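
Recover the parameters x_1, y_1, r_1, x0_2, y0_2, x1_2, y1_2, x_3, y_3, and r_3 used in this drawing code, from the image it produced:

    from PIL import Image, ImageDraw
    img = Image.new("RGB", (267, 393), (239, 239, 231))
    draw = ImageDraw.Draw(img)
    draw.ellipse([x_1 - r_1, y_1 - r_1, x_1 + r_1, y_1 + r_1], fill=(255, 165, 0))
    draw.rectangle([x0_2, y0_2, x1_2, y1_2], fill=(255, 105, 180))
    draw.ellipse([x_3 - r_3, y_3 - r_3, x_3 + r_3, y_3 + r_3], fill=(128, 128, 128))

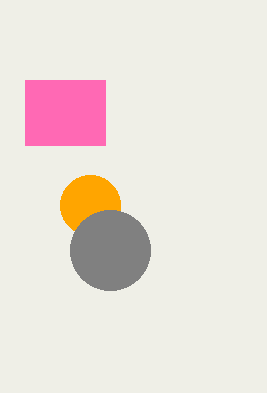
x_1 = 90; y_1 = 205; r_1 = 30; x0_2 = 25; y0_2 = 80; x1_2 = 105; y1_2 = 145; x_3 = 110; y_3 = 250; r_3 = 40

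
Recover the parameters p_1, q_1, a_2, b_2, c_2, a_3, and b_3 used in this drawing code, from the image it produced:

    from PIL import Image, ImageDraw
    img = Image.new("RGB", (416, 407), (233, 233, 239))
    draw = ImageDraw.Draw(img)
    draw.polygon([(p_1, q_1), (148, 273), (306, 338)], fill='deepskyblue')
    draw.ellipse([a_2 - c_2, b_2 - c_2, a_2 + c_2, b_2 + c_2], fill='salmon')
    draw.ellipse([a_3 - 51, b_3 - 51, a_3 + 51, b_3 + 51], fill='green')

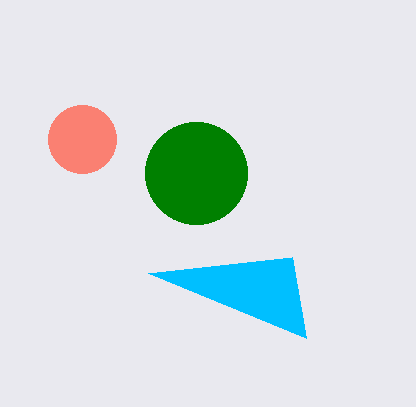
p_1 = 292; q_1 = 257; a_2 = 82; b_2 = 139; c_2 = 34; a_3 = 196; b_3 = 173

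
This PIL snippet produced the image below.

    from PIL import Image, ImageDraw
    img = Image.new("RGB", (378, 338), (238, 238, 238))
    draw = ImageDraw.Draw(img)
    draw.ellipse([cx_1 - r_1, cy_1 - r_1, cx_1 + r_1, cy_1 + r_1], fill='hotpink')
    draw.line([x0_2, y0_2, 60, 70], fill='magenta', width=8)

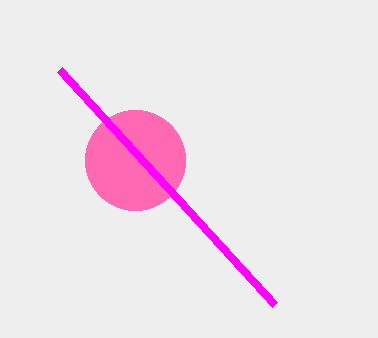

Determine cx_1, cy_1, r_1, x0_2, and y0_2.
cx_1 = 135, cy_1 = 160, r_1 = 50, x0_2 = 275, y0_2 = 305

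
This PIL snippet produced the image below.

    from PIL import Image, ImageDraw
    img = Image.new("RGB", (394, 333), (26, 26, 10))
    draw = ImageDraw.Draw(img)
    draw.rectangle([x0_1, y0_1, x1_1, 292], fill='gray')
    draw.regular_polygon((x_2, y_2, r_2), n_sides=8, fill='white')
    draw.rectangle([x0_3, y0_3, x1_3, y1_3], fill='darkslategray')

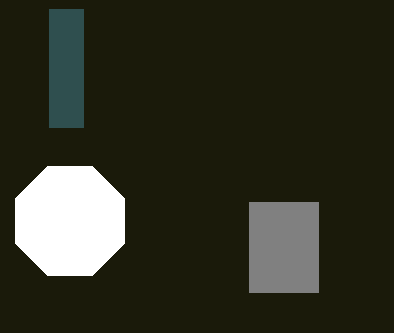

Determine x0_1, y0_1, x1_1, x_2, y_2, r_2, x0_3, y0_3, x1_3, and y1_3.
x0_1 = 249
y0_1 = 202
x1_1 = 318
x_2 = 70
y_2 = 221
r_2 = 59
x0_3 = 49
y0_3 = 9
x1_3 = 83
y1_3 = 127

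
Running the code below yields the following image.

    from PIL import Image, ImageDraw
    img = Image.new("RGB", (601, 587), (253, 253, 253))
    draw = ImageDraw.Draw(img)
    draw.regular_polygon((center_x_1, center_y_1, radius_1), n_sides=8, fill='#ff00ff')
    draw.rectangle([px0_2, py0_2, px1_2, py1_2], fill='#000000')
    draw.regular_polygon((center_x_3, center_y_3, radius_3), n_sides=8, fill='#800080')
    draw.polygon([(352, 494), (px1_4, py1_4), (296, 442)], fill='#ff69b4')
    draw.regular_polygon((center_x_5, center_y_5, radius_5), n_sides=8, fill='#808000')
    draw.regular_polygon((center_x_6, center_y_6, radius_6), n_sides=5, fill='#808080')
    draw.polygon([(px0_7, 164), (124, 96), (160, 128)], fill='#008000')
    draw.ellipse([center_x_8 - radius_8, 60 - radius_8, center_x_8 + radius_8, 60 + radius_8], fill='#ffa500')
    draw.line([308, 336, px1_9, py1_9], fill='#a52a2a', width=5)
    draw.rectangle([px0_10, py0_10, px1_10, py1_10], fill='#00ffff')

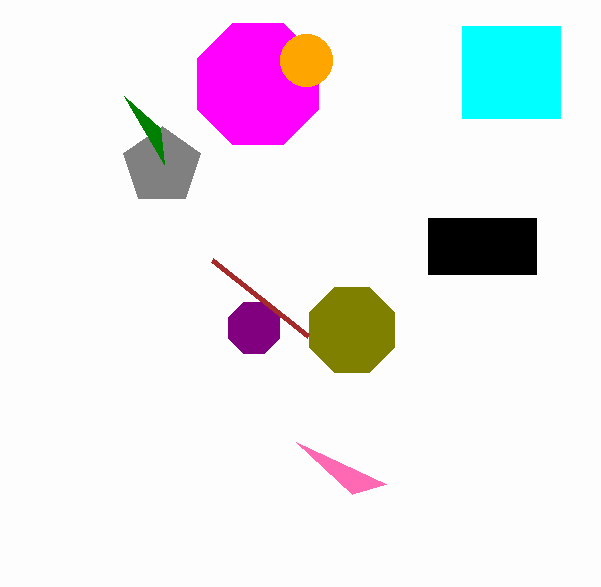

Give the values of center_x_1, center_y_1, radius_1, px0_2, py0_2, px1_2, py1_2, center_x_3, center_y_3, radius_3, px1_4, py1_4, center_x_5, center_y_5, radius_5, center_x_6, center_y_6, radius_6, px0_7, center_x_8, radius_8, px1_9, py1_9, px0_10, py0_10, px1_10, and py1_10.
center_x_1 = 258; center_y_1 = 84; radius_1 = 66; px0_2 = 428; py0_2 = 218; px1_2 = 536; py1_2 = 274; center_x_3 = 254; center_y_3 = 328; radius_3 = 28; px1_4 = 386; py1_4 = 484; center_x_5 = 352; center_y_5 = 330; radius_5 = 46; center_x_6 = 162; center_y_6 = 166; radius_6 = 40; px0_7 = 164; center_x_8 = 306; radius_8 = 26; px1_9 = 212; py1_9 = 260; px0_10 = 462; py0_10 = 26; px1_10 = 560; py1_10 = 118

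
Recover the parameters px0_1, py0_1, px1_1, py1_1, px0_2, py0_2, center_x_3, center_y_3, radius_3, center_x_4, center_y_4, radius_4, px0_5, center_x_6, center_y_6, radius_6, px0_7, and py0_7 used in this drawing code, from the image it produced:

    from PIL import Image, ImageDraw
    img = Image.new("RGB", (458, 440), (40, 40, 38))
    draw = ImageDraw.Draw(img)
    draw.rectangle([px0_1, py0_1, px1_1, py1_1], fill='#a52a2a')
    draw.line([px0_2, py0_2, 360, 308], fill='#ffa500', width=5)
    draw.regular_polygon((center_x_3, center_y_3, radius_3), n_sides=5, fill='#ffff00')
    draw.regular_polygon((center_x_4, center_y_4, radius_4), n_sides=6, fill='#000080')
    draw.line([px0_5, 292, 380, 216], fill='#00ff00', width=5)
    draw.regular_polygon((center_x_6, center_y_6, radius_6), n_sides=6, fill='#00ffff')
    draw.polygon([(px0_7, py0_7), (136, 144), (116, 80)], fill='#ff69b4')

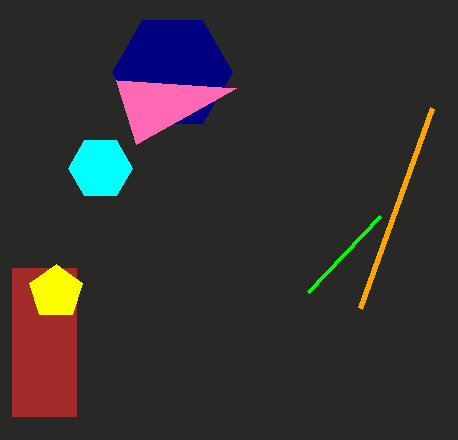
px0_1 = 12
py0_1 = 268
px1_1 = 76
py1_1 = 416
px0_2 = 432
py0_2 = 108
center_x_3 = 56
center_y_3 = 292
radius_3 = 28
center_x_4 = 172
center_y_4 = 72
radius_4 = 60
px0_5 = 308
center_x_6 = 100
center_y_6 = 168
radius_6 = 32
px0_7 = 236
py0_7 = 88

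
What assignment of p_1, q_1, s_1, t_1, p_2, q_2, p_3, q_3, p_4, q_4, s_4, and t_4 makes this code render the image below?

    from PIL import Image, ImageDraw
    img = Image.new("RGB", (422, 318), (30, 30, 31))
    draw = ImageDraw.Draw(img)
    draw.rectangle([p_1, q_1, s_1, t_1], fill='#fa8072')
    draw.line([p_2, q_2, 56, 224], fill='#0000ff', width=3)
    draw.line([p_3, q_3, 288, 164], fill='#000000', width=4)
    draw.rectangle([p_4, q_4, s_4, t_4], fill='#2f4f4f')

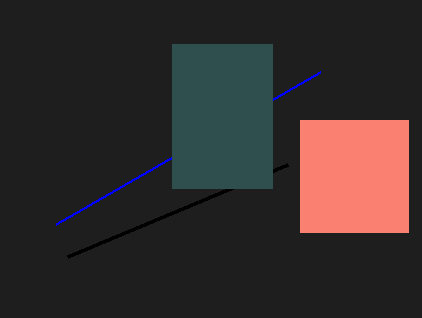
p_1 = 300, q_1 = 120, s_1 = 408, t_1 = 232, p_2 = 320, q_2 = 72, p_3 = 68, q_3 = 256, p_4 = 172, q_4 = 44, s_4 = 272, t_4 = 188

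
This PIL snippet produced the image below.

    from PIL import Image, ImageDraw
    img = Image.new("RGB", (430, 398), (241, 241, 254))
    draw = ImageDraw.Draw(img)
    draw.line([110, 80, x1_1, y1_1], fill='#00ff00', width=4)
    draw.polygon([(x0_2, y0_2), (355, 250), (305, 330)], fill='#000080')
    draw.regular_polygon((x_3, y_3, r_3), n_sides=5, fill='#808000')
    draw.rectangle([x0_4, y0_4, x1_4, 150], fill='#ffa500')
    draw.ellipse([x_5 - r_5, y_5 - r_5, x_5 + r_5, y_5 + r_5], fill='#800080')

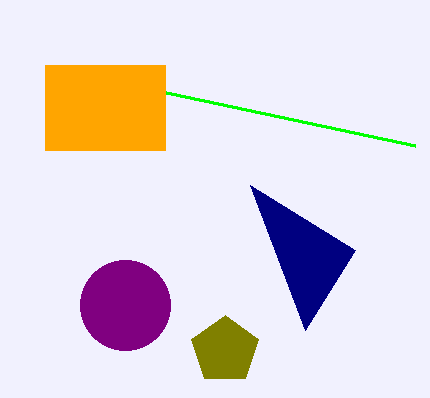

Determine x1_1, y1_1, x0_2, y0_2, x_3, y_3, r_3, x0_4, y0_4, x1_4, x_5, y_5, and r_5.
x1_1 = 415, y1_1 = 145, x0_2 = 250, y0_2 = 185, x_3 = 225, y_3 = 350, r_3 = 35, x0_4 = 45, y0_4 = 65, x1_4 = 165, x_5 = 125, y_5 = 305, r_5 = 45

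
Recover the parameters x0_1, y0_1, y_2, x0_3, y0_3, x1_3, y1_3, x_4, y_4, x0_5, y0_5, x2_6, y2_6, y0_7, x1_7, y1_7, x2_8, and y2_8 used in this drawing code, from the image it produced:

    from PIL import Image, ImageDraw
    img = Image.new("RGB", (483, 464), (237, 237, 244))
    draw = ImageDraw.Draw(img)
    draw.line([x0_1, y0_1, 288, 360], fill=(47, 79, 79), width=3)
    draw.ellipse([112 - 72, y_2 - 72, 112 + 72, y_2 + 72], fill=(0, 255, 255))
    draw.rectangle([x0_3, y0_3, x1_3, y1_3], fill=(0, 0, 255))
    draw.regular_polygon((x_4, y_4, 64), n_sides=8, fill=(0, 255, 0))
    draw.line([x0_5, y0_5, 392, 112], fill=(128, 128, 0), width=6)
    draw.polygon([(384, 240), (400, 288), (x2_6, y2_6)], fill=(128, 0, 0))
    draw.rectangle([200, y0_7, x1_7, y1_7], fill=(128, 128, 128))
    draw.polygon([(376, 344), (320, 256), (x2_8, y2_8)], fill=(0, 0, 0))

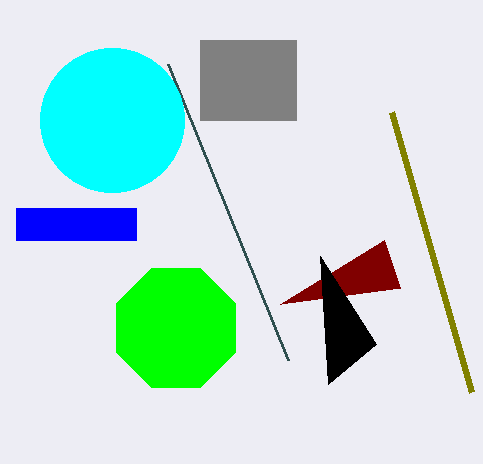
x0_1 = 168; y0_1 = 64; y_2 = 120; x0_3 = 16; y0_3 = 208; x1_3 = 136; y1_3 = 240; x_4 = 176; y_4 = 328; x0_5 = 472; y0_5 = 392; x2_6 = 280; y2_6 = 304; y0_7 = 40; x1_7 = 296; y1_7 = 120; x2_8 = 328; y2_8 = 384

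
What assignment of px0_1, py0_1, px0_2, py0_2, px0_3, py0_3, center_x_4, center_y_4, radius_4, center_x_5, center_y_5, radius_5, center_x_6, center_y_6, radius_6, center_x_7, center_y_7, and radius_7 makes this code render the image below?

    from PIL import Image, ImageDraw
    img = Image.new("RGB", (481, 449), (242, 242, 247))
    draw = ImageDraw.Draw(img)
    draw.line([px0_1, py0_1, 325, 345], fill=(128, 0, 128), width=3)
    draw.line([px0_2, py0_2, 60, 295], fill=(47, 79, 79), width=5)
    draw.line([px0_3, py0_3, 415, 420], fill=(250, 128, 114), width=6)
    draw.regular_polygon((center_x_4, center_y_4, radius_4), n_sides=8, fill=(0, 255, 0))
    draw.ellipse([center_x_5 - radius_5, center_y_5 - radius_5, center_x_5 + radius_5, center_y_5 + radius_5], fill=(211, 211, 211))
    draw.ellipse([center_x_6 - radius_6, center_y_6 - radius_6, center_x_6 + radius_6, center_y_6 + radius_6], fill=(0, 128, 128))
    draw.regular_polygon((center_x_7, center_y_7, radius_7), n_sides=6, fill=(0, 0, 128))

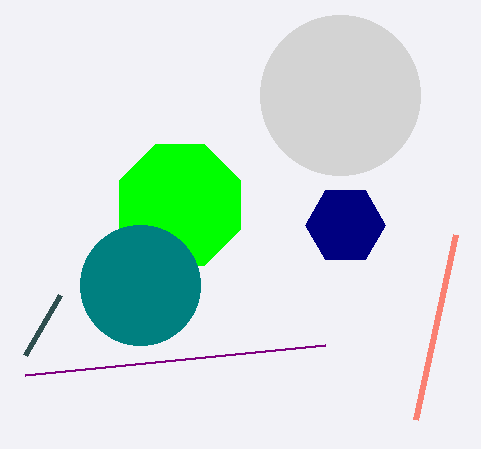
px0_1 = 25, py0_1 = 375, px0_2 = 25, py0_2 = 355, px0_3 = 455, py0_3 = 235, center_x_4 = 180, center_y_4 = 205, radius_4 = 65, center_x_5 = 340, center_y_5 = 95, radius_5 = 80, center_x_6 = 140, center_y_6 = 285, radius_6 = 60, center_x_7 = 345, center_y_7 = 225, radius_7 = 40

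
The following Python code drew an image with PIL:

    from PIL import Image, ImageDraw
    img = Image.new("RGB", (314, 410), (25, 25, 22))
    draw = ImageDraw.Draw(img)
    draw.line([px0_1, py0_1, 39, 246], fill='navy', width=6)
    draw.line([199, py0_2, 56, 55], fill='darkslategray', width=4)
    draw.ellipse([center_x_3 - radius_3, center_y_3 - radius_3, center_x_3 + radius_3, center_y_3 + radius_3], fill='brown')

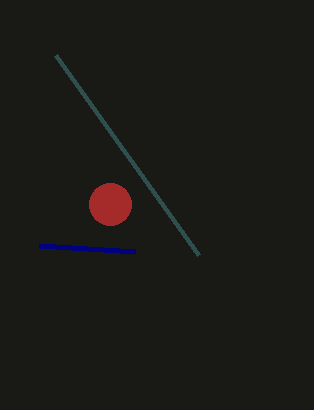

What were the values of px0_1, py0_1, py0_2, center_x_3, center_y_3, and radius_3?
px0_1 = 135, py0_1 = 252, py0_2 = 255, center_x_3 = 110, center_y_3 = 204, radius_3 = 21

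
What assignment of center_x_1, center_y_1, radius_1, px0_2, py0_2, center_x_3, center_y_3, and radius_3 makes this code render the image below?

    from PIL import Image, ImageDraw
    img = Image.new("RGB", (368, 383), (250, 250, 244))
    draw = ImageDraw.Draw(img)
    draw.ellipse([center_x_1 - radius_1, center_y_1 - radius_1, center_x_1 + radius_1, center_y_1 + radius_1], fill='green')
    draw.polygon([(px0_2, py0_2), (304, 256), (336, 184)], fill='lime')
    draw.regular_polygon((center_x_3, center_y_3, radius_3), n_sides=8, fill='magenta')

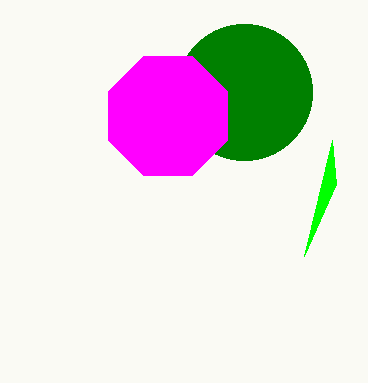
center_x_1 = 244, center_y_1 = 92, radius_1 = 68, px0_2 = 332, py0_2 = 140, center_x_3 = 168, center_y_3 = 116, radius_3 = 64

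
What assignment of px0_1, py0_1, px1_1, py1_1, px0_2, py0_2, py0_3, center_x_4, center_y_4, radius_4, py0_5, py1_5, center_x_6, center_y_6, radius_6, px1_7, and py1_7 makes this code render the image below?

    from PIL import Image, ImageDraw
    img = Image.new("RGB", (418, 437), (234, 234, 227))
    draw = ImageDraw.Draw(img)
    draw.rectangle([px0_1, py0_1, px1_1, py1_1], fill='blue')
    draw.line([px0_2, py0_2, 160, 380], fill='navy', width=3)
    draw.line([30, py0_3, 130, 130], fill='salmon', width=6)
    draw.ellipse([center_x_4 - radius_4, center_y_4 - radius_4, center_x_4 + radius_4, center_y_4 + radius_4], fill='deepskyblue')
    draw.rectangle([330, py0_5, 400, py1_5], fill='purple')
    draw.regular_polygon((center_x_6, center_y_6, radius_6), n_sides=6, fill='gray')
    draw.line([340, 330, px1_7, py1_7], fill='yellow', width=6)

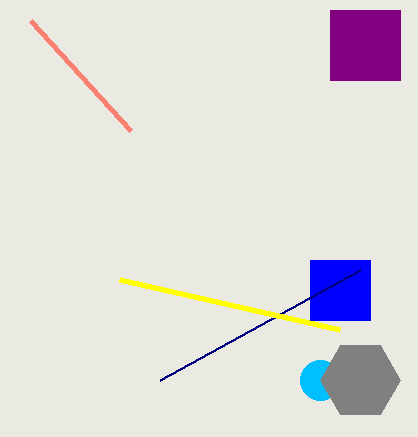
px0_1 = 310, py0_1 = 260, px1_1 = 370, py1_1 = 320, px0_2 = 360, py0_2 = 270, py0_3 = 20, center_x_4 = 320, center_y_4 = 380, radius_4 = 20, py0_5 = 10, py1_5 = 80, center_x_6 = 360, center_y_6 = 380, radius_6 = 40, px1_7 = 120, py1_7 = 280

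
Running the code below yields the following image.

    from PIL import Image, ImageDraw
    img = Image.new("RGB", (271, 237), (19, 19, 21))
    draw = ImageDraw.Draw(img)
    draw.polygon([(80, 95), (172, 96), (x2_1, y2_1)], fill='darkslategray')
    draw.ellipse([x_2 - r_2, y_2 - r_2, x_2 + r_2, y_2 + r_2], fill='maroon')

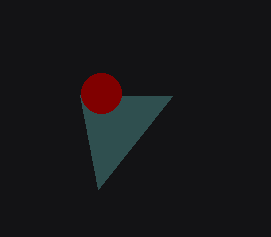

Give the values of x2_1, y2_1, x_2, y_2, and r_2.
x2_1 = 98; y2_1 = 189; x_2 = 101; y_2 = 93; r_2 = 20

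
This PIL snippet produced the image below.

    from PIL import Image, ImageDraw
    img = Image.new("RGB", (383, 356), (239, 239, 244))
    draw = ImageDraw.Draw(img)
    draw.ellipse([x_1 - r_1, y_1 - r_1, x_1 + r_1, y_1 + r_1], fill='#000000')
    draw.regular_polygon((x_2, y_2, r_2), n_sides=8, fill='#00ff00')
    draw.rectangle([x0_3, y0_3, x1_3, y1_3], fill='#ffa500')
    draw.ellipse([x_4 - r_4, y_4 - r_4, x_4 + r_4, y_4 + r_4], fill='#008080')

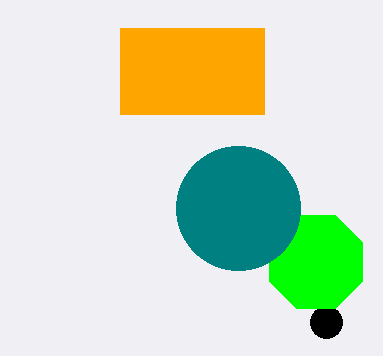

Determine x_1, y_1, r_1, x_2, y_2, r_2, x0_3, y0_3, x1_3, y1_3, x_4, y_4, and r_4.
x_1 = 326
y_1 = 322
r_1 = 16
x_2 = 316
y_2 = 262
r_2 = 50
x0_3 = 120
y0_3 = 28
x1_3 = 264
y1_3 = 114
x_4 = 238
y_4 = 208
r_4 = 62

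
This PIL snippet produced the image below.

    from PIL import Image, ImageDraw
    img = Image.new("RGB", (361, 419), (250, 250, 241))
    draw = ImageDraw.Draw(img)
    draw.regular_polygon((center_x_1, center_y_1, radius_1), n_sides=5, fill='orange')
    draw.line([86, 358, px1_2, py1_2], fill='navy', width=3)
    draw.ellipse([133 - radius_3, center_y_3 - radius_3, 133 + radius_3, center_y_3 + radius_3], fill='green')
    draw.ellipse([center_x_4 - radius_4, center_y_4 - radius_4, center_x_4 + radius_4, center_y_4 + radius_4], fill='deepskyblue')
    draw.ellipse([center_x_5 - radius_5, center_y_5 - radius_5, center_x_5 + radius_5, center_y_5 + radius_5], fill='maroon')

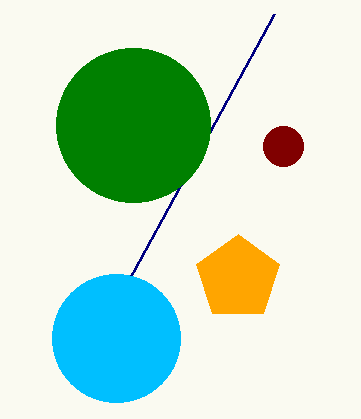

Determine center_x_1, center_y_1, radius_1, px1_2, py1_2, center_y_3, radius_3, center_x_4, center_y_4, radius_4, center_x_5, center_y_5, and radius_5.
center_x_1 = 238, center_y_1 = 278, radius_1 = 44, px1_2 = 274, py1_2 = 14, center_y_3 = 125, radius_3 = 77, center_x_4 = 116, center_y_4 = 338, radius_4 = 64, center_x_5 = 283, center_y_5 = 146, radius_5 = 20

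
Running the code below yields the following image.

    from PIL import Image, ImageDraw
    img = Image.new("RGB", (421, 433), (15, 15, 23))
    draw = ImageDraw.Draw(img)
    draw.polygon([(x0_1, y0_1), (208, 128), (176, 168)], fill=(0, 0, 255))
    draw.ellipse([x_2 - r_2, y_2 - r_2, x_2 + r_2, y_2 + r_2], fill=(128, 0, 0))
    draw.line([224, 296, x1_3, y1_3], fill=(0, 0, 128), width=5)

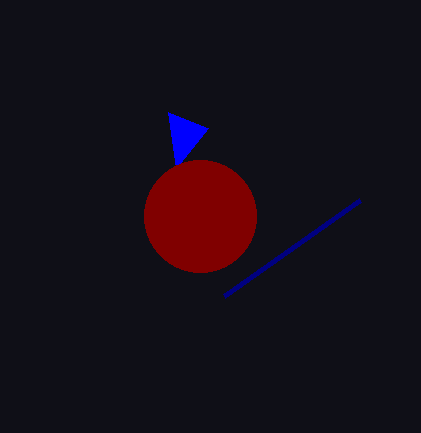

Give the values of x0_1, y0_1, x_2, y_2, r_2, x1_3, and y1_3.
x0_1 = 168, y0_1 = 112, x_2 = 200, y_2 = 216, r_2 = 56, x1_3 = 360, y1_3 = 200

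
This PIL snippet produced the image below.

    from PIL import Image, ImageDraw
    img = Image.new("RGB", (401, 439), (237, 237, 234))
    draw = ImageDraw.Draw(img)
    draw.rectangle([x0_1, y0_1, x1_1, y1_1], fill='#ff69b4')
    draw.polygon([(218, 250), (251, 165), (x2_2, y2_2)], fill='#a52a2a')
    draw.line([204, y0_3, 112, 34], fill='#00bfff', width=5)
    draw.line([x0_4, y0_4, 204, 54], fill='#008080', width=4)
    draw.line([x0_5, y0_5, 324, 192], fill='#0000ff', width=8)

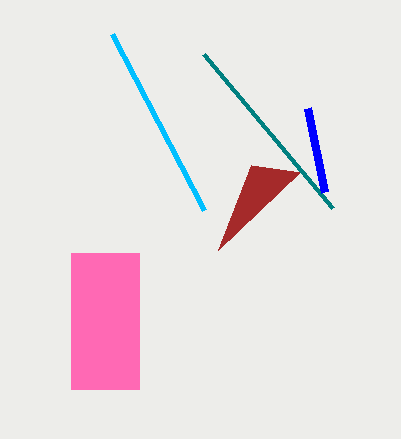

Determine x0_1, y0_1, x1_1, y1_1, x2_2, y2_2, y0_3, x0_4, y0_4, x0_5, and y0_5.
x0_1 = 71
y0_1 = 253
x1_1 = 139
y1_1 = 389
x2_2 = 300
y2_2 = 172
y0_3 = 210
x0_4 = 333
y0_4 = 208
x0_5 = 307
y0_5 = 108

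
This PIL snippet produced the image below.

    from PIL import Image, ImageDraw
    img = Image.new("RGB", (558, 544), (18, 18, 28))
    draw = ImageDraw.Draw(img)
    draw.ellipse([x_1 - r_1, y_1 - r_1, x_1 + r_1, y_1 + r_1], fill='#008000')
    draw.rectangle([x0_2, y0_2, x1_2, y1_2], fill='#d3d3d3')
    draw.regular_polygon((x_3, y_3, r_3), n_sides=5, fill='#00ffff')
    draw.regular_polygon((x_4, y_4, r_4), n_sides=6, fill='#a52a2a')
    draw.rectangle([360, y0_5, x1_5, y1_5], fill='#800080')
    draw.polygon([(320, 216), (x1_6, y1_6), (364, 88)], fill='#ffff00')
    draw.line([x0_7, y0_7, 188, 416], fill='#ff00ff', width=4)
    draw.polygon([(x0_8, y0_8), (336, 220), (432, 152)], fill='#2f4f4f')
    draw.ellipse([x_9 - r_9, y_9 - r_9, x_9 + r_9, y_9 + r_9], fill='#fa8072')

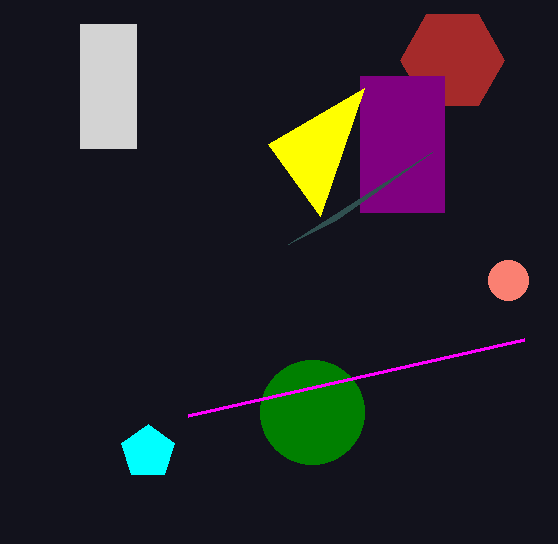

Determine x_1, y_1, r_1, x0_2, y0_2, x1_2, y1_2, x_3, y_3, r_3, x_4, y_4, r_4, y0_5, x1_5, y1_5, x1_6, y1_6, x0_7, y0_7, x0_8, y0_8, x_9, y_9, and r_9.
x_1 = 312, y_1 = 412, r_1 = 52, x0_2 = 80, y0_2 = 24, x1_2 = 136, y1_2 = 148, x_3 = 148, y_3 = 452, r_3 = 28, x_4 = 452, y_4 = 60, r_4 = 52, y0_5 = 76, x1_5 = 444, y1_5 = 212, x1_6 = 268, y1_6 = 144, x0_7 = 524, y0_7 = 340, x0_8 = 288, y0_8 = 244, x_9 = 508, y_9 = 280, r_9 = 20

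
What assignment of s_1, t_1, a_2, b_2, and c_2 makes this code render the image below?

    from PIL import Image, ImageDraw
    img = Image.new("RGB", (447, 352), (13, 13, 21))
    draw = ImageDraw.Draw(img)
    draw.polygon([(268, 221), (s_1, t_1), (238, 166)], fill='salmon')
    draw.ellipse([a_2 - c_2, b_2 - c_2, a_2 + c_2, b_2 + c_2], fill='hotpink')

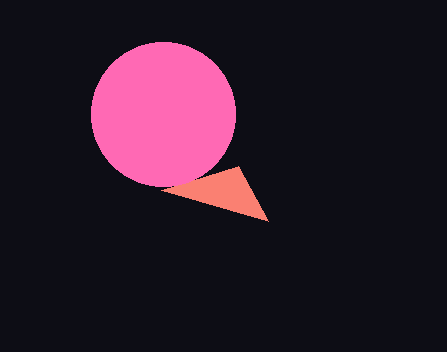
s_1 = 161; t_1 = 190; a_2 = 163; b_2 = 114; c_2 = 72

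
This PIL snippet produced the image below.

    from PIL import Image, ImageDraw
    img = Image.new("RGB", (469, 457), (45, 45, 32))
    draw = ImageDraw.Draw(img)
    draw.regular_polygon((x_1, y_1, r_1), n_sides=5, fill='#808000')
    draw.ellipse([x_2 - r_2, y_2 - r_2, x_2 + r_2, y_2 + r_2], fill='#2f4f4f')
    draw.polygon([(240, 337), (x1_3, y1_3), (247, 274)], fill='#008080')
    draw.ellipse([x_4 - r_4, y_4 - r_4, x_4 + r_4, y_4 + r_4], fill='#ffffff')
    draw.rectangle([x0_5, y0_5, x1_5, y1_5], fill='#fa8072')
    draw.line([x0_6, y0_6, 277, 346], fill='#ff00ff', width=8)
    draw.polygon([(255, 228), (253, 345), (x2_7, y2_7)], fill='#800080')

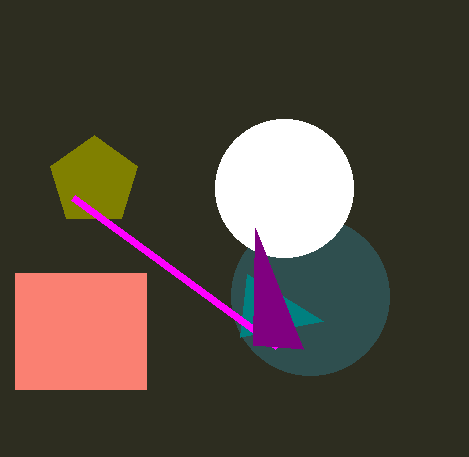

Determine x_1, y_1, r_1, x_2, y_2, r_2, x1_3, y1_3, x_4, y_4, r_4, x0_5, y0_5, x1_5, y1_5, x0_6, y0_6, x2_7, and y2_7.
x_1 = 94, y_1 = 181, r_1 = 46, x_2 = 310, y_2 = 296, r_2 = 79, x1_3 = 323, y1_3 = 321, x_4 = 284, y_4 = 188, r_4 = 69, x0_5 = 15, y0_5 = 273, x1_5 = 146, y1_5 = 389, x0_6 = 73, y0_6 = 197, x2_7 = 303, y2_7 = 349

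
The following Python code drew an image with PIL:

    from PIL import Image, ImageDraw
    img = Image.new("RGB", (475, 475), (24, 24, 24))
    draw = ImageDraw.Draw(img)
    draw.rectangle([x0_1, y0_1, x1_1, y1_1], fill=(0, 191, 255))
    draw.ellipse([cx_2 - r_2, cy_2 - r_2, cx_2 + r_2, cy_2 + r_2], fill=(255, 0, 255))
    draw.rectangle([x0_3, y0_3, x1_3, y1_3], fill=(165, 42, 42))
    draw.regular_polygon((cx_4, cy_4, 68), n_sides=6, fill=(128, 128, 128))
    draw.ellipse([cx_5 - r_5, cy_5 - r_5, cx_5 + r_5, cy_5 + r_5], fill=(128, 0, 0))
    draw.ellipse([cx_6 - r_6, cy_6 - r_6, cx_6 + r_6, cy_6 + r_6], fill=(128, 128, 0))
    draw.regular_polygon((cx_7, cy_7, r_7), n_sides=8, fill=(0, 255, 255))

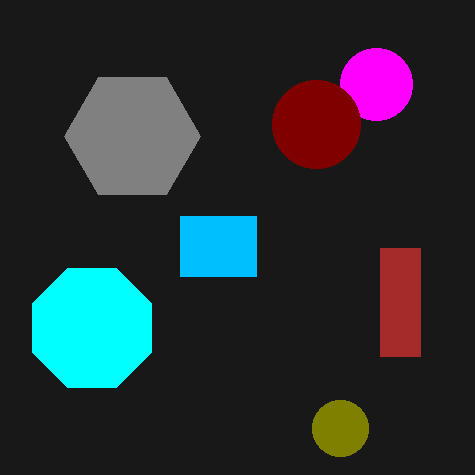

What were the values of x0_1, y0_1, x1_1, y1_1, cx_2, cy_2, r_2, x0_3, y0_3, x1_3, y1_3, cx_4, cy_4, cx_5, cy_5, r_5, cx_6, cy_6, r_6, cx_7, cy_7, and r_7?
x0_1 = 180
y0_1 = 216
x1_1 = 256
y1_1 = 276
cx_2 = 376
cy_2 = 84
r_2 = 36
x0_3 = 380
y0_3 = 248
x1_3 = 420
y1_3 = 356
cx_4 = 132
cy_4 = 136
cx_5 = 316
cy_5 = 124
r_5 = 44
cx_6 = 340
cy_6 = 428
r_6 = 28
cx_7 = 92
cy_7 = 328
r_7 = 64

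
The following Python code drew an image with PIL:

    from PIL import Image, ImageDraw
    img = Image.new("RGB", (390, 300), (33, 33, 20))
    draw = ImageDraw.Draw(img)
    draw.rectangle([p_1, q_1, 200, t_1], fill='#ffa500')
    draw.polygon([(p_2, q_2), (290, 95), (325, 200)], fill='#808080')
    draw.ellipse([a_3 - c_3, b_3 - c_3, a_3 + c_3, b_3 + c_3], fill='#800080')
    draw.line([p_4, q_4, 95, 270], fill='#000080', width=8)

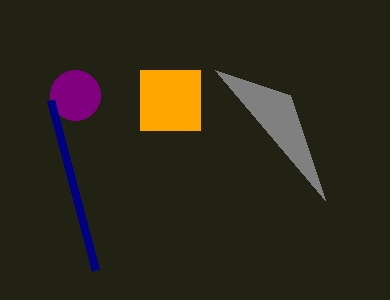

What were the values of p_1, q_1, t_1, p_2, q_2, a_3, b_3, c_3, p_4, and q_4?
p_1 = 140; q_1 = 70; t_1 = 130; p_2 = 215; q_2 = 70; a_3 = 75; b_3 = 95; c_3 = 25; p_4 = 50; q_4 = 100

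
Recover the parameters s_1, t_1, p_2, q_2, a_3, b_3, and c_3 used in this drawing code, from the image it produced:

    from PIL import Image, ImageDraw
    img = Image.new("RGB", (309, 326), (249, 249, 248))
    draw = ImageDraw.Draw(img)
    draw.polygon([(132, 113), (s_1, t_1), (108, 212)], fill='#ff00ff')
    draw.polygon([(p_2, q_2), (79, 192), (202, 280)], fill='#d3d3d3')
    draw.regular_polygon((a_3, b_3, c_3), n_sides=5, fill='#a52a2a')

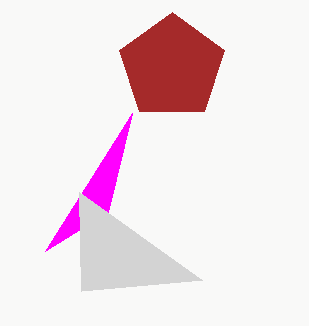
s_1 = 45, t_1 = 251, p_2 = 81, q_2 = 291, a_3 = 172, b_3 = 67, c_3 = 55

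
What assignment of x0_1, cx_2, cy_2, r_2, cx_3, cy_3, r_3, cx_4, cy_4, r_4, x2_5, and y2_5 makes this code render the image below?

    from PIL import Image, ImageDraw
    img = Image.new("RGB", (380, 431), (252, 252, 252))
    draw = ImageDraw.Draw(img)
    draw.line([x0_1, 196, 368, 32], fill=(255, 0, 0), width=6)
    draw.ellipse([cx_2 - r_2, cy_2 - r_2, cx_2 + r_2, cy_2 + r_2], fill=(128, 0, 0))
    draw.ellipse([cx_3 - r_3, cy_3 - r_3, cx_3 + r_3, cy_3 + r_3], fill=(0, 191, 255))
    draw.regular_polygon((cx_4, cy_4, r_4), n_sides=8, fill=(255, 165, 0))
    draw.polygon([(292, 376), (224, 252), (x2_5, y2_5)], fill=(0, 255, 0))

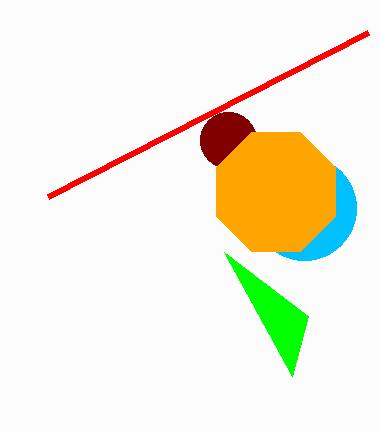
x0_1 = 48; cx_2 = 228; cy_2 = 140; r_2 = 28; cx_3 = 304; cy_3 = 208; r_3 = 52; cx_4 = 276; cy_4 = 192; r_4 = 64; x2_5 = 308; y2_5 = 316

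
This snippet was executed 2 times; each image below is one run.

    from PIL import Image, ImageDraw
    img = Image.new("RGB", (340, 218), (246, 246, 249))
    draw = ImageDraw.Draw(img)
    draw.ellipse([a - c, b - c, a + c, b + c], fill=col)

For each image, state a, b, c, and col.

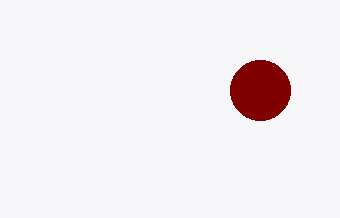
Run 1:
a = 260, b = 90, c = 30, col = 'maroon'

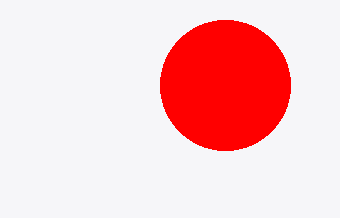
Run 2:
a = 225; b = 85; c = 65; col = 'red'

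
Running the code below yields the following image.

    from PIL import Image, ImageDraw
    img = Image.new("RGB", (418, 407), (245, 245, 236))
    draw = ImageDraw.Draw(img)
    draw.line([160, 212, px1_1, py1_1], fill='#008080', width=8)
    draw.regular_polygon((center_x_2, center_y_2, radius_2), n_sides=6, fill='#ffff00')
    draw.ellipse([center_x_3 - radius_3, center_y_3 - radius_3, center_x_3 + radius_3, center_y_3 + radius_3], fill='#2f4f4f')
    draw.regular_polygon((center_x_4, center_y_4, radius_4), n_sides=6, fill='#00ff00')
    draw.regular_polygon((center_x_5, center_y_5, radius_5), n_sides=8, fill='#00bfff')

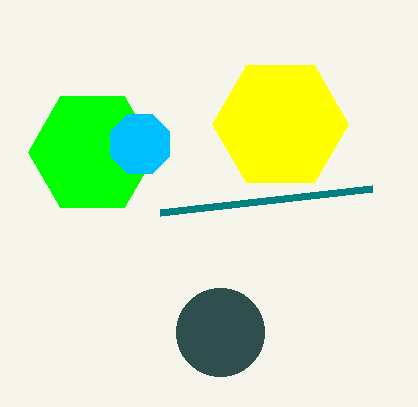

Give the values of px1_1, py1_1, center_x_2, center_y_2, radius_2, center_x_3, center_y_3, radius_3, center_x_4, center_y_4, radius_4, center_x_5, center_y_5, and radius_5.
px1_1 = 372, py1_1 = 188, center_x_2 = 280, center_y_2 = 124, radius_2 = 68, center_x_3 = 220, center_y_3 = 332, radius_3 = 44, center_x_4 = 92, center_y_4 = 152, radius_4 = 64, center_x_5 = 140, center_y_5 = 144, radius_5 = 32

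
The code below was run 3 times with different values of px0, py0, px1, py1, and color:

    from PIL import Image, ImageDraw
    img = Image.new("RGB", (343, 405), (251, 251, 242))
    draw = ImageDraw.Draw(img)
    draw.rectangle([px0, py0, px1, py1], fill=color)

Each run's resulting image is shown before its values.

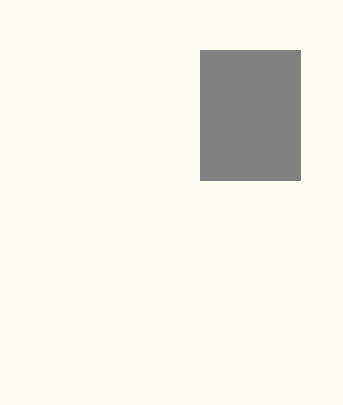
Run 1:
px0 = 200, py0 = 50, px1 = 300, py1 = 180, color = 'gray'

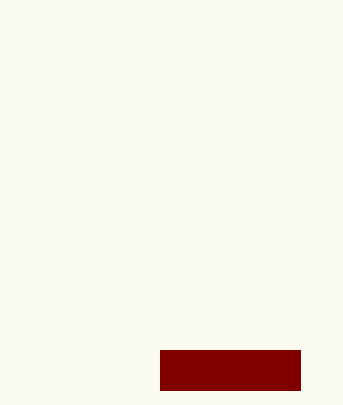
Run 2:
px0 = 160
py0 = 350
px1 = 300
py1 = 390
color = 'maroon'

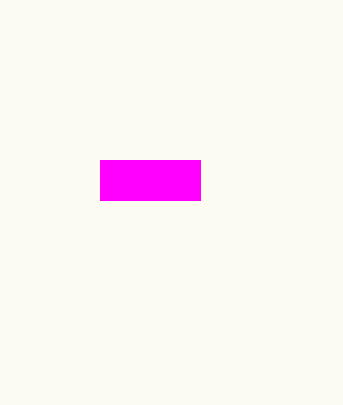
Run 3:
px0 = 100
py0 = 160
px1 = 200
py1 = 200
color = 'magenta'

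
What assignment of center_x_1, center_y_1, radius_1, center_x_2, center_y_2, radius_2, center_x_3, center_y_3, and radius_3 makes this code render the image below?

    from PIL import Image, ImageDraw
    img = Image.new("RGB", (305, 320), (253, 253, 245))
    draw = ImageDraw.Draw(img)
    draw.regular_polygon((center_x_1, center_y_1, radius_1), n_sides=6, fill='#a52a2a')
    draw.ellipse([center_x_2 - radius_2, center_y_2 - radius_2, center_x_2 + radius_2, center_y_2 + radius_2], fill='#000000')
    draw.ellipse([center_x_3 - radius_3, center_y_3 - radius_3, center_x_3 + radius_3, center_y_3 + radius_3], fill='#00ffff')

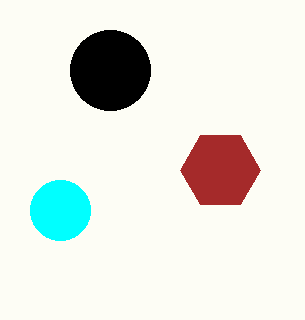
center_x_1 = 220, center_y_1 = 170, radius_1 = 40, center_x_2 = 110, center_y_2 = 70, radius_2 = 40, center_x_3 = 60, center_y_3 = 210, radius_3 = 30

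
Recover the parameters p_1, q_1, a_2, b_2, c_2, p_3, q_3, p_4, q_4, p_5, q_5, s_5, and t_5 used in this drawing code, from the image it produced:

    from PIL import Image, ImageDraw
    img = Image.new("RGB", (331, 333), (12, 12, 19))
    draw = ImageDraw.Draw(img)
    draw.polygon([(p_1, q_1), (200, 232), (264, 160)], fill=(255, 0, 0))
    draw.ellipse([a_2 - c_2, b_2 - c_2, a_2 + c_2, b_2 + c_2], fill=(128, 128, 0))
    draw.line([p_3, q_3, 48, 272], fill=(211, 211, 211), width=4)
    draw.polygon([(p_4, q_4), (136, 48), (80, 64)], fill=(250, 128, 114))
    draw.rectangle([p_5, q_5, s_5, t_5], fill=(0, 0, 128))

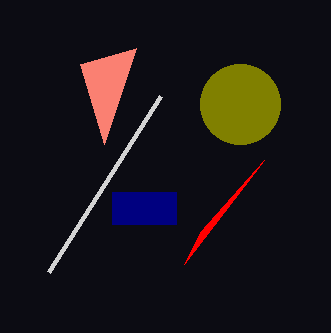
p_1 = 184; q_1 = 264; a_2 = 240; b_2 = 104; c_2 = 40; p_3 = 160; q_3 = 96; p_4 = 104; q_4 = 144; p_5 = 112; q_5 = 192; s_5 = 176; t_5 = 224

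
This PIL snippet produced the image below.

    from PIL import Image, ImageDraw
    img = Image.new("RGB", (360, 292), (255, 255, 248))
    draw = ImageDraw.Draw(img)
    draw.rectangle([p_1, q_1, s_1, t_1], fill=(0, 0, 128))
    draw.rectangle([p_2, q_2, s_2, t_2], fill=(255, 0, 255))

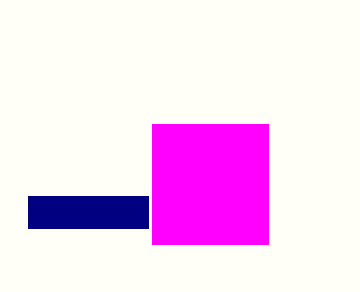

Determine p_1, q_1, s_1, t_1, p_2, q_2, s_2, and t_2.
p_1 = 28, q_1 = 196, s_1 = 148, t_1 = 228, p_2 = 152, q_2 = 124, s_2 = 268, t_2 = 244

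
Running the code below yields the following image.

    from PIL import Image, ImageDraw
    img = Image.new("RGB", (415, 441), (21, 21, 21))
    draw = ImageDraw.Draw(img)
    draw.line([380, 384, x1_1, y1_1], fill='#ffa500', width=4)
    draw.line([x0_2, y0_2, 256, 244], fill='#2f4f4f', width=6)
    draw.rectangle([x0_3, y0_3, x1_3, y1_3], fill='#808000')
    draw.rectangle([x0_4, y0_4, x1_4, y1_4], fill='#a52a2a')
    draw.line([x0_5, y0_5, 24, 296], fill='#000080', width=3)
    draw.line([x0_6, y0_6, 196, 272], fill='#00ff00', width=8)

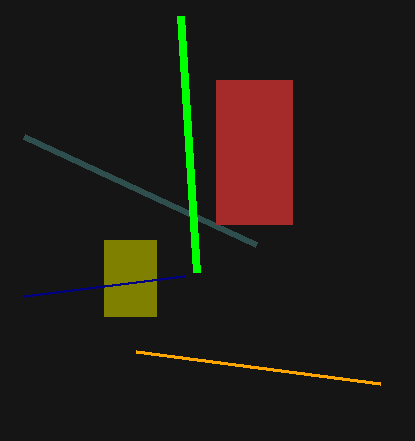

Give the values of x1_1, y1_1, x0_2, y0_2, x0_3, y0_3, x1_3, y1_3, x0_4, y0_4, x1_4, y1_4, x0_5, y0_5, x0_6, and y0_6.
x1_1 = 136
y1_1 = 352
x0_2 = 24
y0_2 = 136
x0_3 = 104
y0_3 = 240
x1_3 = 156
y1_3 = 316
x0_4 = 216
y0_4 = 80
x1_4 = 292
y1_4 = 224
x0_5 = 184
y0_5 = 276
x0_6 = 180
y0_6 = 16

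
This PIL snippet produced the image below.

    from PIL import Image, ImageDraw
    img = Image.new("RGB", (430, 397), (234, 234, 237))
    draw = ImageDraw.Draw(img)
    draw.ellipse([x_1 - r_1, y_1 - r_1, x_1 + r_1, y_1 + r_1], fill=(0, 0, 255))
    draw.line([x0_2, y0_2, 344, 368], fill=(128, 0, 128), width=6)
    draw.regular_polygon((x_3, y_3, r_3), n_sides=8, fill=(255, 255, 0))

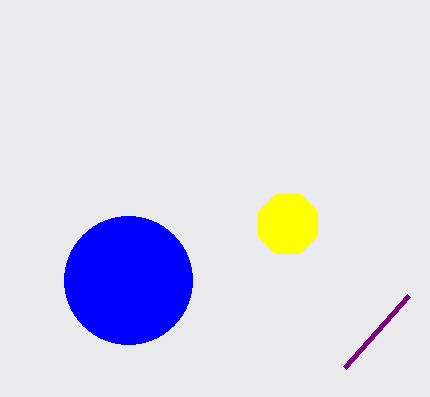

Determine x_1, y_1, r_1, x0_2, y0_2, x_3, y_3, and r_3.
x_1 = 128, y_1 = 280, r_1 = 64, x0_2 = 408, y0_2 = 296, x_3 = 288, y_3 = 224, r_3 = 32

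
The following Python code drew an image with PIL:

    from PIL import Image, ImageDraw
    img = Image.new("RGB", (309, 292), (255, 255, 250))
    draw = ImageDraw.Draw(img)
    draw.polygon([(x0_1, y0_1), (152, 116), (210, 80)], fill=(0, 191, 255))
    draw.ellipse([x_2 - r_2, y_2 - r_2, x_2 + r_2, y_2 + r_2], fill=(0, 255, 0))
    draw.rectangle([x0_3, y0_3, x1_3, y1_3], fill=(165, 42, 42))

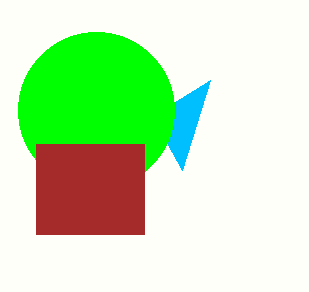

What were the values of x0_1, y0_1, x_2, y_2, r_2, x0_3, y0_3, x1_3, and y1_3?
x0_1 = 182; y0_1 = 170; x_2 = 96; y_2 = 110; r_2 = 78; x0_3 = 36; y0_3 = 144; x1_3 = 144; y1_3 = 234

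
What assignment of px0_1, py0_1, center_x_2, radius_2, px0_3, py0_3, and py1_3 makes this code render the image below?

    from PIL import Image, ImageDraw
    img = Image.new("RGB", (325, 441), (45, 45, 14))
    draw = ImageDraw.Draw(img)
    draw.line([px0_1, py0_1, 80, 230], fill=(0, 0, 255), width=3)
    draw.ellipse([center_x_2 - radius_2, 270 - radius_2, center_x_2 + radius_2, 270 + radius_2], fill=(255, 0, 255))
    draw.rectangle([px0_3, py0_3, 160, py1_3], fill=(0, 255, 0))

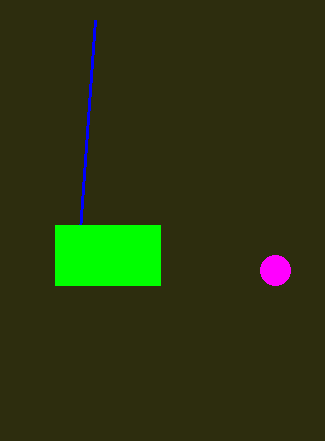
px0_1 = 95, py0_1 = 20, center_x_2 = 275, radius_2 = 15, px0_3 = 55, py0_3 = 225, py1_3 = 285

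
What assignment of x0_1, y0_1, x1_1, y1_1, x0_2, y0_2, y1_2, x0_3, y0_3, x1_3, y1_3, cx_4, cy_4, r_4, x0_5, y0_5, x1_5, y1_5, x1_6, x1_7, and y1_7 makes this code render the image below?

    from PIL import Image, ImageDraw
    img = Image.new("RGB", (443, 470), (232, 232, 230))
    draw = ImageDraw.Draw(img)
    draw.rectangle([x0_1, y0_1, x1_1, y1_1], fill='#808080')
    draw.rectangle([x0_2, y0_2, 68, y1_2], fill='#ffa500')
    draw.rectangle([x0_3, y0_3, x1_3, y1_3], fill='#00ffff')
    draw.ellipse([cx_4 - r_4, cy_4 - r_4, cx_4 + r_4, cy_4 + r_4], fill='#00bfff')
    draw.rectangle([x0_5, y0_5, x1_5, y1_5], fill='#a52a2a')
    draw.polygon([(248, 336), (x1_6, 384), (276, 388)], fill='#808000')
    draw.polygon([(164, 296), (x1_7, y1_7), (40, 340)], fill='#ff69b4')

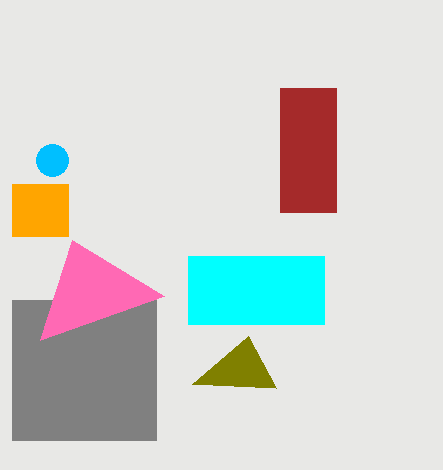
x0_1 = 12
y0_1 = 300
x1_1 = 156
y1_1 = 440
x0_2 = 12
y0_2 = 184
y1_2 = 236
x0_3 = 188
y0_3 = 256
x1_3 = 324
y1_3 = 324
cx_4 = 52
cy_4 = 160
r_4 = 16
x0_5 = 280
y0_5 = 88
x1_5 = 336
y1_5 = 212
x1_6 = 192
x1_7 = 72
y1_7 = 240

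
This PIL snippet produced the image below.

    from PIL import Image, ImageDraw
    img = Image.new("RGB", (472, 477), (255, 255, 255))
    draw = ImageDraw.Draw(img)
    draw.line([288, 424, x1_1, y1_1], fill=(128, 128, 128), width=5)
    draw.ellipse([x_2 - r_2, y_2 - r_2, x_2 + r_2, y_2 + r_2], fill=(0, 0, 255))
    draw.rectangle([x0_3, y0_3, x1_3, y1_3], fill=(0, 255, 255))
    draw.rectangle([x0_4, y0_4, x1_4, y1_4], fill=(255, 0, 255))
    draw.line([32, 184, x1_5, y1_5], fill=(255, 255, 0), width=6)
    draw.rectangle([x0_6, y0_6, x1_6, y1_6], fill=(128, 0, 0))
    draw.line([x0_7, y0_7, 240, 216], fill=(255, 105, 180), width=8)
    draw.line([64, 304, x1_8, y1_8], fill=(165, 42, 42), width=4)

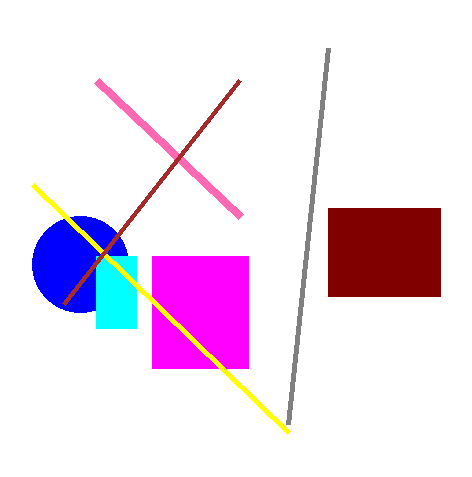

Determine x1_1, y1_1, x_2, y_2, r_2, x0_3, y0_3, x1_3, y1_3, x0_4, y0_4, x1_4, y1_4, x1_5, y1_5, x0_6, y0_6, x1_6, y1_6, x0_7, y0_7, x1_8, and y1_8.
x1_1 = 328; y1_1 = 48; x_2 = 80; y_2 = 264; r_2 = 48; x0_3 = 96; y0_3 = 256; x1_3 = 136; y1_3 = 328; x0_4 = 152; y0_4 = 256; x1_4 = 248; y1_4 = 368; x1_5 = 288; y1_5 = 432; x0_6 = 328; y0_6 = 208; x1_6 = 440; y1_6 = 296; x0_7 = 96; y0_7 = 80; x1_8 = 240; y1_8 = 80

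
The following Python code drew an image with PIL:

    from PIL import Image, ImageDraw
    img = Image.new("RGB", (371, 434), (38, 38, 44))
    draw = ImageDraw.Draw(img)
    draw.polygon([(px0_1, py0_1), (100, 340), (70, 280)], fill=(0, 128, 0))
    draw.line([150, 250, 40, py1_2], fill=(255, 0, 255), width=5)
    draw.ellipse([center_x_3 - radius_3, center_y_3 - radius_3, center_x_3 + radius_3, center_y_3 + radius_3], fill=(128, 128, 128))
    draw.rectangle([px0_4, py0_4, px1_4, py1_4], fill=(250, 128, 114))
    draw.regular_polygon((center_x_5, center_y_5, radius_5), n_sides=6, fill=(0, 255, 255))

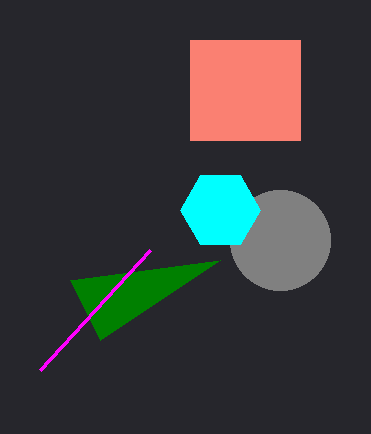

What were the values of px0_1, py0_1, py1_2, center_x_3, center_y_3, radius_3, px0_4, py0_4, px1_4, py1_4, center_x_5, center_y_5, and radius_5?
px0_1 = 220
py0_1 = 260
py1_2 = 370
center_x_3 = 280
center_y_3 = 240
radius_3 = 50
px0_4 = 190
py0_4 = 40
px1_4 = 300
py1_4 = 140
center_x_5 = 220
center_y_5 = 210
radius_5 = 40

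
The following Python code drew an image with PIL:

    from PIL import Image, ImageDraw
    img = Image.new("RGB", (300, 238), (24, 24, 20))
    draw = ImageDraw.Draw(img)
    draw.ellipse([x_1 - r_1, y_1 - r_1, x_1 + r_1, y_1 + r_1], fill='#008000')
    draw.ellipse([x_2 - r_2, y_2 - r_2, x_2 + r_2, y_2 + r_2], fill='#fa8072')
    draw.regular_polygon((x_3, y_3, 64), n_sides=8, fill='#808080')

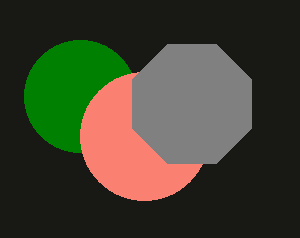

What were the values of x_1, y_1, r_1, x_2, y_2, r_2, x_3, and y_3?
x_1 = 80; y_1 = 96; r_1 = 56; x_2 = 144; y_2 = 136; r_2 = 64; x_3 = 192; y_3 = 104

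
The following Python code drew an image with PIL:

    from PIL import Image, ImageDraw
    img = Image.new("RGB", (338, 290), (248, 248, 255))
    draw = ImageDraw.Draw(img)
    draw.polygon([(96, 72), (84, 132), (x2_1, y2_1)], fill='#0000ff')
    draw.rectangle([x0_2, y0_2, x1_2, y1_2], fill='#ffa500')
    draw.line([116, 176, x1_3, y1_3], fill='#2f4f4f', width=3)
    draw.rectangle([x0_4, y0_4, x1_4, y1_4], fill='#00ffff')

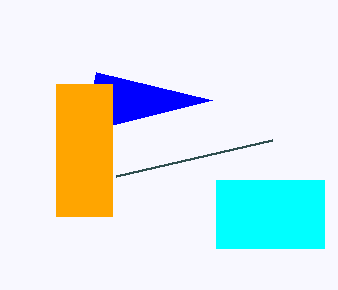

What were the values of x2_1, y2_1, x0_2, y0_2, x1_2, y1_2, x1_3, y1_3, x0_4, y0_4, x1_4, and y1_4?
x2_1 = 212; y2_1 = 100; x0_2 = 56; y0_2 = 84; x1_2 = 112; y1_2 = 216; x1_3 = 272; y1_3 = 140; x0_4 = 216; y0_4 = 180; x1_4 = 324; y1_4 = 248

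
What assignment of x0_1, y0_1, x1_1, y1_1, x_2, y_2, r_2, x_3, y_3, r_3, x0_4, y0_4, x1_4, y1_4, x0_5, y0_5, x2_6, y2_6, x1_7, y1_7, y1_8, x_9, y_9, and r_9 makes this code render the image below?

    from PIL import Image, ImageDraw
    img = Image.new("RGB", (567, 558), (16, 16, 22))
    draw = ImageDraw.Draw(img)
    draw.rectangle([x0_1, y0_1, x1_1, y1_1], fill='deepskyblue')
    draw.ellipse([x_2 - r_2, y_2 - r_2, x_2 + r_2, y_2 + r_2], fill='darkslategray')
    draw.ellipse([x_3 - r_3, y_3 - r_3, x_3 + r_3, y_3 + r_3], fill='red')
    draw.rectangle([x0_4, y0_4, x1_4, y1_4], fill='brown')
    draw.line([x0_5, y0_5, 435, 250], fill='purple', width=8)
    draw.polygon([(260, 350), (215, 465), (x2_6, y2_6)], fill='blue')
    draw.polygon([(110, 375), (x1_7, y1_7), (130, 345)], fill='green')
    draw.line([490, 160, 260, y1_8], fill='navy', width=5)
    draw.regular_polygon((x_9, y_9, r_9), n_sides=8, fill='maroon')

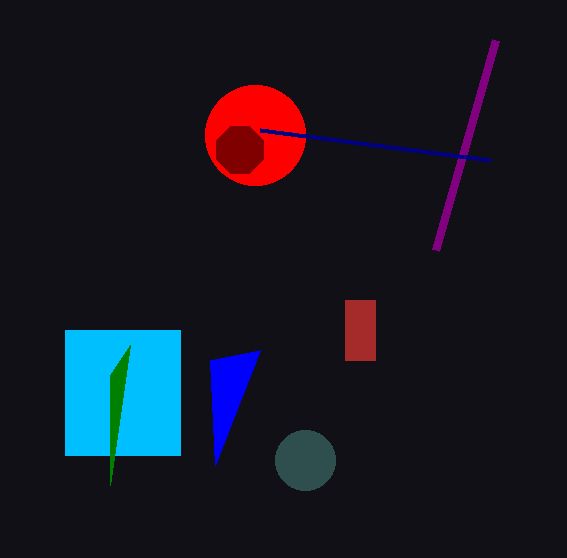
x0_1 = 65, y0_1 = 330, x1_1 = 180, y1_1 = 455, x_2 = 305, y_2 = 460, r_2 = 30, x_3 = 255, y_3 = 135, r_3 = 50, x0_4 = 345, y0_4 = 300, x1_4 = 375, y1_4 = 360, x0_5 = 495, y0_5 = 40, x2_6 = 210, y2_6 = 360, x1_7 = 110, y1_7 = 485, y1_8 = 130, x_9 = 240, y_9 = 150, r_9 = 25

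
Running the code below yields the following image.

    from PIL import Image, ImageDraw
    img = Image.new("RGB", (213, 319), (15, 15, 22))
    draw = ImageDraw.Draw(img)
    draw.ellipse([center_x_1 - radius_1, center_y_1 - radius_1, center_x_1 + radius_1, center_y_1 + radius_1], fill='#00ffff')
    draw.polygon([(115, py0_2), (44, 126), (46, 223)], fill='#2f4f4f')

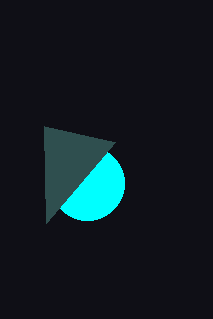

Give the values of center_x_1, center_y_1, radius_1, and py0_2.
center_x_1 = 87
center_y_1 = 183
radius_1 = 37
py0_2 = 142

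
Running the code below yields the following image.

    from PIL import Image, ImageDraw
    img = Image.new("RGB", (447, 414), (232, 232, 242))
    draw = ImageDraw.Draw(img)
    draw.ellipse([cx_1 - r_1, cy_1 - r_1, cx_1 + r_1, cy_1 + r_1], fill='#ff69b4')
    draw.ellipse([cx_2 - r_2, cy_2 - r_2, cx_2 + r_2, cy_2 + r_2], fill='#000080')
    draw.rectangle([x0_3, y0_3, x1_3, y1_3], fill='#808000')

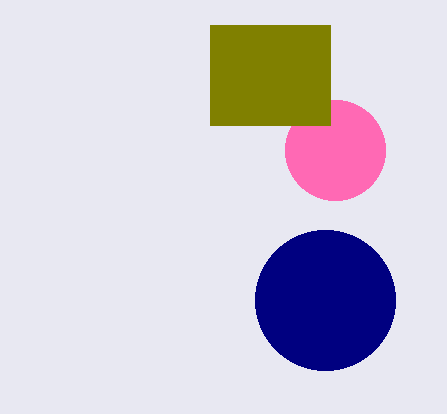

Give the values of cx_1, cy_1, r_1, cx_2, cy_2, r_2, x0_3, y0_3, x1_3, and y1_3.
cx_1 = 335, cy_1 = 150, r_1 = 50, cx_2 = 325, cy_2 = 300, r_2 = 70, x0_3 = 210, y0_3 = 25, x1_3 = 330, y1_3 = 125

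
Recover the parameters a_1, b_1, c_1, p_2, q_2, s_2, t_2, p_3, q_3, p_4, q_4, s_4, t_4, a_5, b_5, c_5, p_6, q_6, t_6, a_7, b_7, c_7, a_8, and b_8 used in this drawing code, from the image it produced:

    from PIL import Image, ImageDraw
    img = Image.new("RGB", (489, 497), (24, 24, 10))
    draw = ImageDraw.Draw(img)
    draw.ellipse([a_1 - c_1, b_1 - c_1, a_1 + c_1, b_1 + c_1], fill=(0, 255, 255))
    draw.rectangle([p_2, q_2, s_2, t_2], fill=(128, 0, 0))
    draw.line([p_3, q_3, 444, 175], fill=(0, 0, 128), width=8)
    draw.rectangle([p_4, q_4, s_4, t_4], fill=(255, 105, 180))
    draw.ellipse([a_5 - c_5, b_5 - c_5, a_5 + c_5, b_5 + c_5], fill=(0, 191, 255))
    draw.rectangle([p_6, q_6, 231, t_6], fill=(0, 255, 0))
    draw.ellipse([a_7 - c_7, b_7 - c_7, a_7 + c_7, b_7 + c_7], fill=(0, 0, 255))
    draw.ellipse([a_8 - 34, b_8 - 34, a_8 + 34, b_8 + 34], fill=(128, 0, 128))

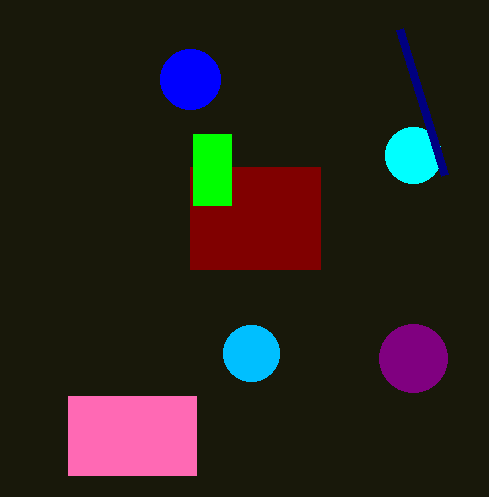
a_1 = 413, b_1 = 155, c_1 = 28, p_2 = 190, q_2 = 167, s_2 = 320, t_2 = 269, p_3 = 399, q_3 = 29, p_4 = 68, q_4 = 396, s_4 = 196, t_4 = 475, a_5 = 251, b_5 = 353, c_5 = 28, p_6 = 193, q_6 = 134, t_6 = 205, a_7 = 190, b_7 = 79, c_7 = 30, a_8 = 413, b_8 = 358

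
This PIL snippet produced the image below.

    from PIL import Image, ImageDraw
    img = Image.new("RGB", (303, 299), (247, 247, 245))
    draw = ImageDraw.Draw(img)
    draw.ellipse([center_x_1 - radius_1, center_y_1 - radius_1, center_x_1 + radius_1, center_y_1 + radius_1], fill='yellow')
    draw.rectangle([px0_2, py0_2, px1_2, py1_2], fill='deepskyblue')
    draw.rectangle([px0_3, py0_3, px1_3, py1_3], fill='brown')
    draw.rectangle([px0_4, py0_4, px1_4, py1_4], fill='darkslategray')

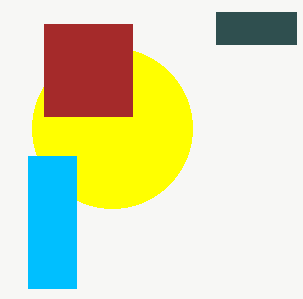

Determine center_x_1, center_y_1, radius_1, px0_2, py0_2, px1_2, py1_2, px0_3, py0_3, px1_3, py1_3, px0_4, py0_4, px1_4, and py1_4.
center_x_1 = 112
center_y_1 = 128
radius_1 = 80
px0_2 = 28
py0_2 = 156
px1_2 = 76
py1_2 = 288
px0_3 = 44
py0_3 = 24
px1_3 = 132
py1_3 = 116
px0_4 = 216
py0_4 = 12
px1_4 = 296
py1_4 = 44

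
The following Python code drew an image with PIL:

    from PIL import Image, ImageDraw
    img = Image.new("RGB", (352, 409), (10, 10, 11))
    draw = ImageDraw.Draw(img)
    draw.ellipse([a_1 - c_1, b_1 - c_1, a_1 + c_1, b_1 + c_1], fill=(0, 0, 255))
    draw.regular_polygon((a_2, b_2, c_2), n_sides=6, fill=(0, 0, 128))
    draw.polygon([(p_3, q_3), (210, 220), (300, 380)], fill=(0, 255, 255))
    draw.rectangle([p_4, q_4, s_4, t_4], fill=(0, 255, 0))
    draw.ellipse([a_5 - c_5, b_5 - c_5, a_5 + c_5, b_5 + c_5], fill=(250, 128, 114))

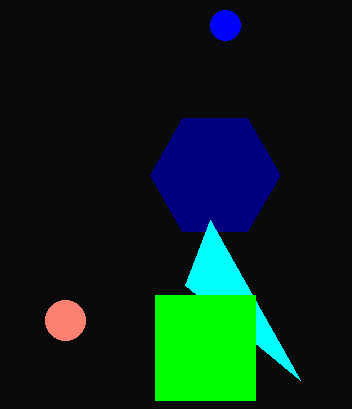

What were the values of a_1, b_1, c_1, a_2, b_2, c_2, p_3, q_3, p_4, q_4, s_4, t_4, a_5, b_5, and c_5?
a_1 = 225
b_1 = 25
c_1 = 15
a_2 = 215
b_2 = 175
c_2 = 65
p_3 = 185
q_3 = 285
p_4 = 155
q_4 = 295
s_4 = 255
t_4 = 400
a_5 = 65
b_5 = 320
c_5 = 20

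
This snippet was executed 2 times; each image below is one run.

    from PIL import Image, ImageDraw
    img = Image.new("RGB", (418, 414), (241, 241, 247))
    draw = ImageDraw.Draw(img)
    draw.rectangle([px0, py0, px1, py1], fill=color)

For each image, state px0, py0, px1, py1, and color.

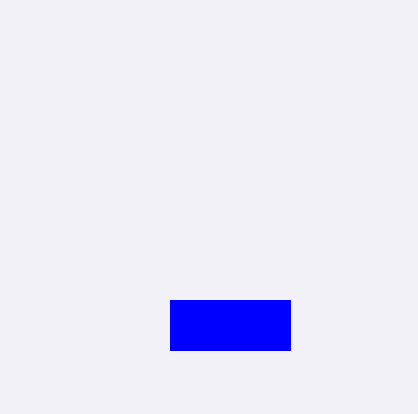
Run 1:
px0 = 170, py0 = 300, px1 = 290, py1 = 350, color = 'blue'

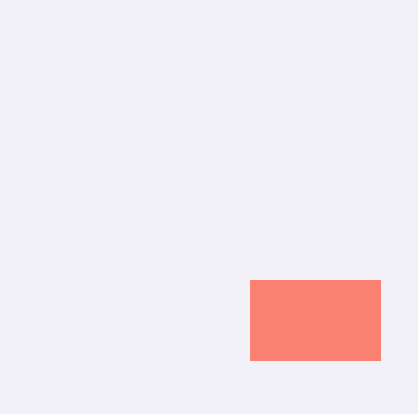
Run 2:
px0 = 250, py0 = 280, px1 = 380, py1 = 360, color = 'salmon'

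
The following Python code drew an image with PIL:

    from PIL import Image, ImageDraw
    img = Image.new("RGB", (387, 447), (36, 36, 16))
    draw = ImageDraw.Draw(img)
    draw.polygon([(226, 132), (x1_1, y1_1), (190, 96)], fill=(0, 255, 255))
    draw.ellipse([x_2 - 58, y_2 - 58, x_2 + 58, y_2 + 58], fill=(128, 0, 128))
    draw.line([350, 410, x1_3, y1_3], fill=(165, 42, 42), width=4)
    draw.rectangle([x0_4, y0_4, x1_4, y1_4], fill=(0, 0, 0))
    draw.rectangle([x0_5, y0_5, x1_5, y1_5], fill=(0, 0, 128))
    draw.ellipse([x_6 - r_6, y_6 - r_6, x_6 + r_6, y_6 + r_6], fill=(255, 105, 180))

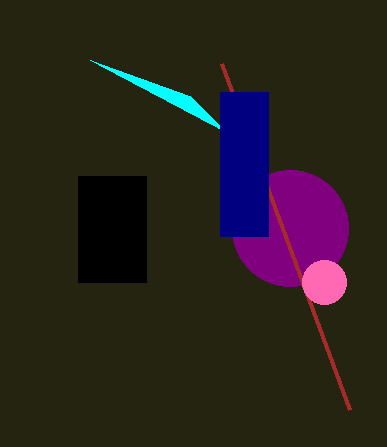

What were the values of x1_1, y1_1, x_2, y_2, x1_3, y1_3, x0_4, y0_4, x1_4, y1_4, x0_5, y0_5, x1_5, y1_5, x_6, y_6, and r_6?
x1_1 = 90; y1_1 = 60; x_2 = 290; y_2 = 228; x1_3 = 222; y1_3 = 64; x0_4 = 78; y0_4 = 176; x1_4 = 146; y1_4 = 282; x0_5 = 220; y0_5 = 92; x1_5 = 268; y1_5 = 236; x_6 = 324; y_6 = 282; r_6 = 22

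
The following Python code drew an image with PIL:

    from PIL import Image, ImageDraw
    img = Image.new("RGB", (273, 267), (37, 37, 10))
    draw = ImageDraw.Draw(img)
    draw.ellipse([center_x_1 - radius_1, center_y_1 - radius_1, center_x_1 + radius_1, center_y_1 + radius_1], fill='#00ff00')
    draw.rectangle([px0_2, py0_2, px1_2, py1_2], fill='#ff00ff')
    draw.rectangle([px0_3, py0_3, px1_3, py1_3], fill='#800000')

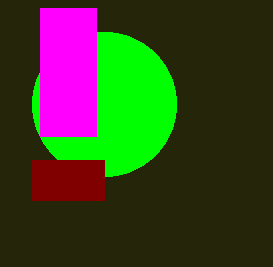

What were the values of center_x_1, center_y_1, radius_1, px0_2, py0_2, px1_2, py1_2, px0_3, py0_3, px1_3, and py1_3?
center_x_1 = 104, center_y_1 = 104, radius_1 = 72, px0_2 = 40, py0_2 = 8, px1_2 = 96, py1_2 = 136, px0_3 = 32, py0_3 = 160, px1_3 = 104, py1_3 = 200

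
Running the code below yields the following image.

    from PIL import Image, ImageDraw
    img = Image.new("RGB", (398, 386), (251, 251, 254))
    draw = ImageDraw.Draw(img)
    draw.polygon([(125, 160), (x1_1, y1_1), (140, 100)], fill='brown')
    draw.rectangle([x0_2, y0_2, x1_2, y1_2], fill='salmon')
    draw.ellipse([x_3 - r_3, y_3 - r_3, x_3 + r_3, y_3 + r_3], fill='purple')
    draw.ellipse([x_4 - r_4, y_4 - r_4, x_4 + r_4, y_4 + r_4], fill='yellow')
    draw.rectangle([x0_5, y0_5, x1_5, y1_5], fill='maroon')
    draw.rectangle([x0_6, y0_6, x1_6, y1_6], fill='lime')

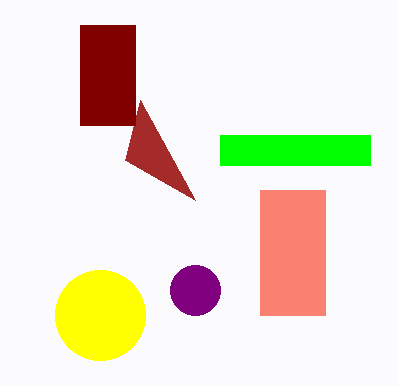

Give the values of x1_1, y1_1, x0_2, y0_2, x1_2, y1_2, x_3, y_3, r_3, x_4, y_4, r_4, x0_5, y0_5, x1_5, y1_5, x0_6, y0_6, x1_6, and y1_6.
x1_1 = 195, y1_1 = 200, x0_2 = 260, y0_2 = 190, x1_2 = 325, y1_2 = 315, x_3 = 195, y_3 = 290, r_3 = 25, x_4 = 100, y_4 = 315, r_4 = 45, x0_5 = 80, y0_5 = 25, x1_5 = 135, y1_5 = 125, x0_6 = 220, y0_6 = 135, x1_6 = 370, y1_6 = 165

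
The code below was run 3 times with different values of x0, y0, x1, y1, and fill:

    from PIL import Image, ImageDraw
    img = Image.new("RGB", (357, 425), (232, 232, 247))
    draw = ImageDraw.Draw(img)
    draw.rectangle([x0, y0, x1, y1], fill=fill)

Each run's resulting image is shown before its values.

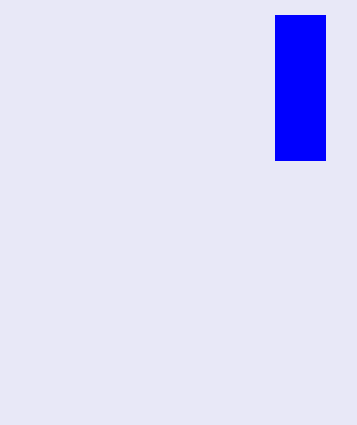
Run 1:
x0 = 275, y0 = 15, x1 = 325, y1 = 160, fill = 'blue'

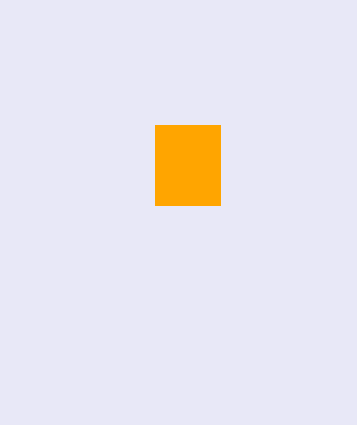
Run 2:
x0 = 155; y0 = 125; x1 = 220; y1 = 205; fill = 'orange'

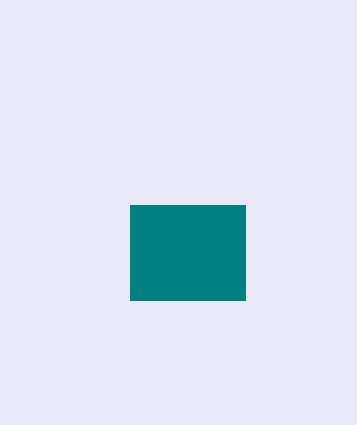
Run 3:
x0 = 130
y0 = 205
x1 = 245
y1 = 300
fill = 'teal'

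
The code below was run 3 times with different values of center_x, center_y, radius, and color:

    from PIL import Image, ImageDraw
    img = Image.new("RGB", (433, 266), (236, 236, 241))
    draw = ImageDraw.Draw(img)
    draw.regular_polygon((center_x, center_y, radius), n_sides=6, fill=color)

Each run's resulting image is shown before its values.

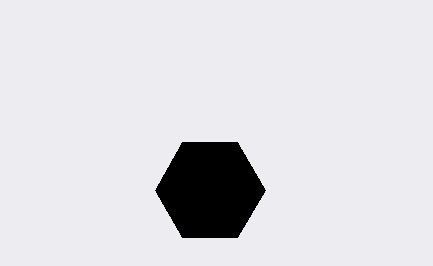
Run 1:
center_x = 210, center_y = 190, radius = 55, color = 'black'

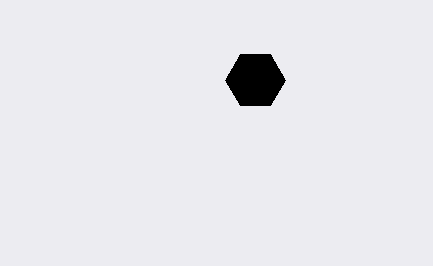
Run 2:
center_x = 255
center_y = 80
radius = 30
color = 'black'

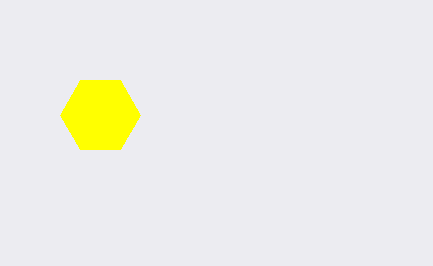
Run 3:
center_x = 100
center_y = 115
radius = 40
color = 'yellow'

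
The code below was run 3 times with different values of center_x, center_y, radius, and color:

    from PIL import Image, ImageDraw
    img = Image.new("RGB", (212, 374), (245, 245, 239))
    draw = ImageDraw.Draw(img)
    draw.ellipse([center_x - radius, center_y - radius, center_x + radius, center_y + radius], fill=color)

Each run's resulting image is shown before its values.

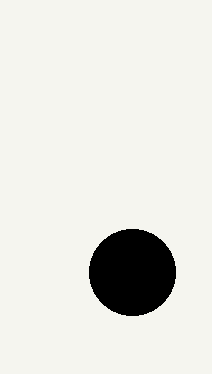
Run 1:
center_x = 132, center_y = 272, radius = 43, color = 'black'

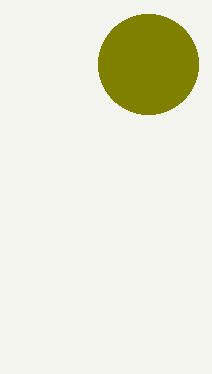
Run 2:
center_x = 148; center_y = 64; radius = 50; color = 'olive'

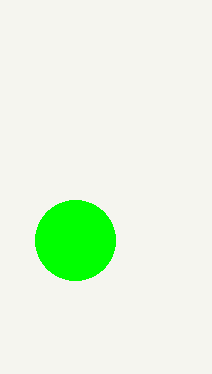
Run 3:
center_x = 75, center_y = 240, radius = 40, color = 'lime'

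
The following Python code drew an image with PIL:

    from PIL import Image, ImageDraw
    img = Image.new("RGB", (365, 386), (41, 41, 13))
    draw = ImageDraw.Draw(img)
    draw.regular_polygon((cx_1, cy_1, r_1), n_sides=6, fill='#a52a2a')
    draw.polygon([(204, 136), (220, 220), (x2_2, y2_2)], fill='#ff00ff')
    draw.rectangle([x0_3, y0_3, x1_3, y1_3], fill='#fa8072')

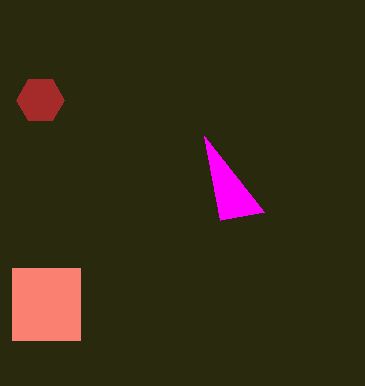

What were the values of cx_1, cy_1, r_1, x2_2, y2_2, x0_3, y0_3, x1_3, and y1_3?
cx_1 = 40
cy_1 = 100
r_1 = 24
x2_2 = 264
y2_2 = 212
x0_3 = 12
y0_3 = 268
x1_3 = 80
y1_3 = 340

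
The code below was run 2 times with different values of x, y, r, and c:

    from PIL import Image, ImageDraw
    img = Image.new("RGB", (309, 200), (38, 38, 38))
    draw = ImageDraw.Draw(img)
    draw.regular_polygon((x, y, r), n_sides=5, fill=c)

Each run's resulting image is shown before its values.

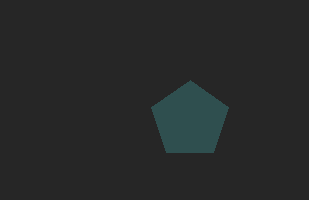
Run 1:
x = 190; y = 120; r = 40; c = 'darkslategray'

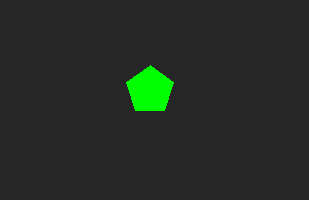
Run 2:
x = 150; y = 90; r = 25; c = 'lime'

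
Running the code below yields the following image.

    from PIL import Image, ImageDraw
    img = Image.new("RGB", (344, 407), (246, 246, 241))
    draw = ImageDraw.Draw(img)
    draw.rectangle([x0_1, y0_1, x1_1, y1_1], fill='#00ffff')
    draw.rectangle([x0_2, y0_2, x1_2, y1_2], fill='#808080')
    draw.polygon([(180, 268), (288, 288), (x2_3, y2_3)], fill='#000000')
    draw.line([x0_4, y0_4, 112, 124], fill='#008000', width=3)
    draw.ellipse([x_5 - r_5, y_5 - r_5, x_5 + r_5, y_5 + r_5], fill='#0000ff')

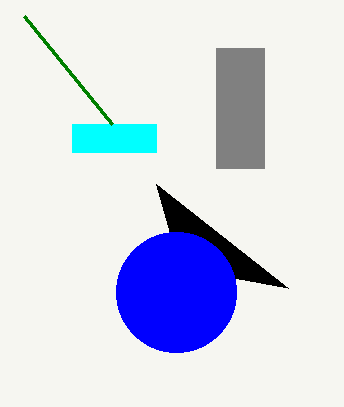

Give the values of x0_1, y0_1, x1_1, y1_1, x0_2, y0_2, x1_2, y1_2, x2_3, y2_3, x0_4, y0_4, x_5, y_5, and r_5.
x0_1 = 72; y0_1 = 124; x1_1 = 156; y1_1 = 152; x0_2 = 216; y0_2 = 48; x1_2 = 264; y1_2 = 168; x2_3 = 156; y2_3 = 184; x0_4 = 24; y0_4 = 16; x_5 = 176; y_5 = 292; r_5 = 60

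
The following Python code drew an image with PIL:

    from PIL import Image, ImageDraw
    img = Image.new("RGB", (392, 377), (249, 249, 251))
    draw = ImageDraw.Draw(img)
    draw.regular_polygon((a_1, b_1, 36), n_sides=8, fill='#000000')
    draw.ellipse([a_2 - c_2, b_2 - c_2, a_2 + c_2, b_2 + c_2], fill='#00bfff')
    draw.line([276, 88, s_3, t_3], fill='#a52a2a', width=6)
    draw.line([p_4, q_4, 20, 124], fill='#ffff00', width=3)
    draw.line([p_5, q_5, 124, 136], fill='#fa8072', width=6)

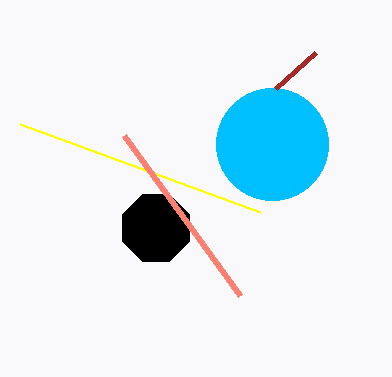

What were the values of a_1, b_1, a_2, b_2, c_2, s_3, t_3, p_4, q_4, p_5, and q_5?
a_1 = 156; b_1 = 228; a_2 = 272; b_2 = 144; c_2 = 56; s_3 = 316; t_3 = 52; p_4 = 260; q_4 = 212; p_5 = 240; q_5 = 296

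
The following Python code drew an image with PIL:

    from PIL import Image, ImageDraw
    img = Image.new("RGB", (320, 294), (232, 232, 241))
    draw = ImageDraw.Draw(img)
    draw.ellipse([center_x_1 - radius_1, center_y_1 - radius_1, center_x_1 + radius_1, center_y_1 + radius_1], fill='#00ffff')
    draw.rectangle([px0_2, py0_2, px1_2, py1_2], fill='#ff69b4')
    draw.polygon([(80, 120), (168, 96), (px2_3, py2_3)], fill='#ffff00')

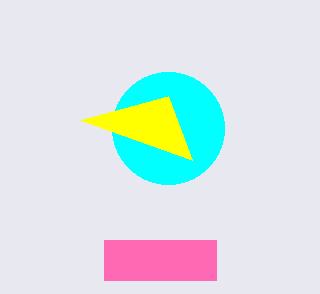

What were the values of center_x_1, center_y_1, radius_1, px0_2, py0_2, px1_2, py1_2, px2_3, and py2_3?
center_x_1 = 168, center_y_1 = 128, radius_1 = 56, px0_2 = 104, py0_2 = 240, px1_2 = 216, py1_2 = 280, px2_3 = 192, py2_3 = 160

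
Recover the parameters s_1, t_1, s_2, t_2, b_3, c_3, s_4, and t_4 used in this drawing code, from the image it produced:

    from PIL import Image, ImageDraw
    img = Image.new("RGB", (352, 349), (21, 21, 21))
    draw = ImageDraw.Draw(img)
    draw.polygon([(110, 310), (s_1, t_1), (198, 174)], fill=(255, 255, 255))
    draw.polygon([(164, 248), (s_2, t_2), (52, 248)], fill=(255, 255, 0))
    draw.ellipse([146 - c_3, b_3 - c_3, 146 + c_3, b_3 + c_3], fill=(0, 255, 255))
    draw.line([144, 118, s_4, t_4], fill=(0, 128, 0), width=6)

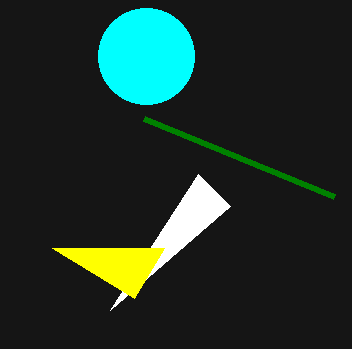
s_1 = 230; t_1 = 206; s_2 = 134; t_2 = 298; b_3 = 56; c_3 = 48; s_4 = 334; t_4 = 196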